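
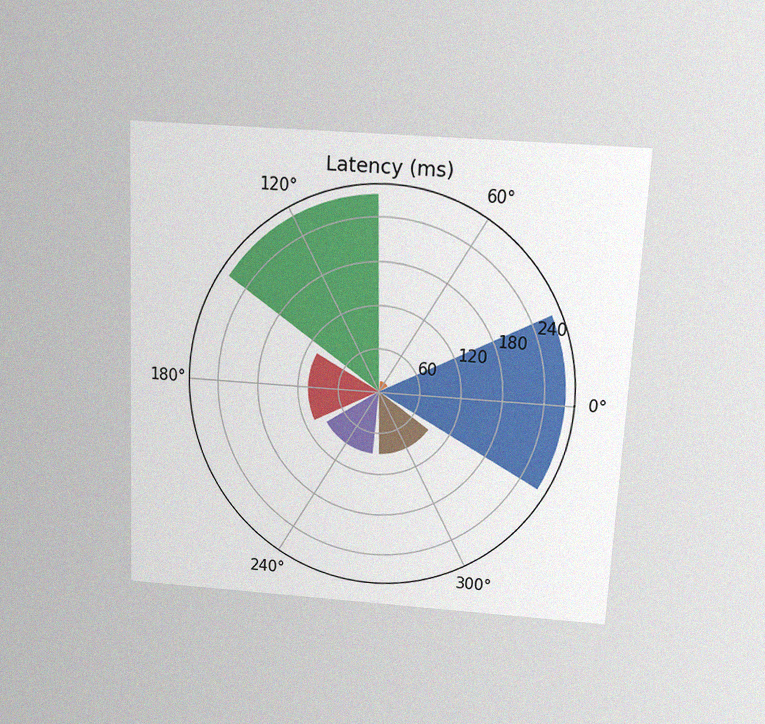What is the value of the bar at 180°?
The chart is tilted about 3° clockwise and viewed slightly from above, with some photo noise. The bar at 180° reaches 105ms on the radial axis.

105ms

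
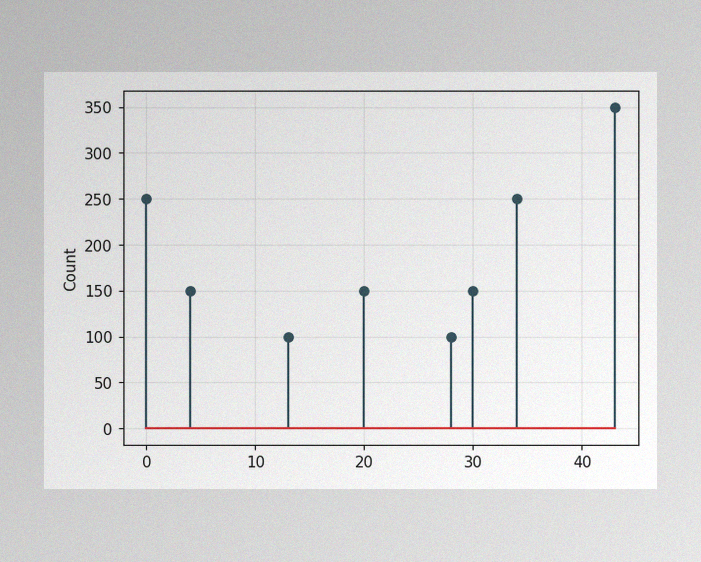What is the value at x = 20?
The image has some photo noise and uneven lighting. The stem at x=20 reaches 150.

150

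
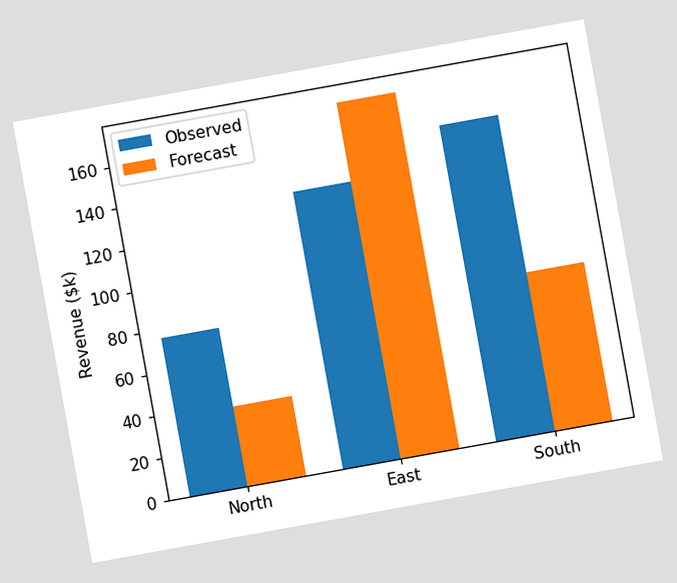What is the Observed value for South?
The chart is tilted about 10° counter-clockwise. The Observed bar at South reaches $152k on the y-axis.

$152k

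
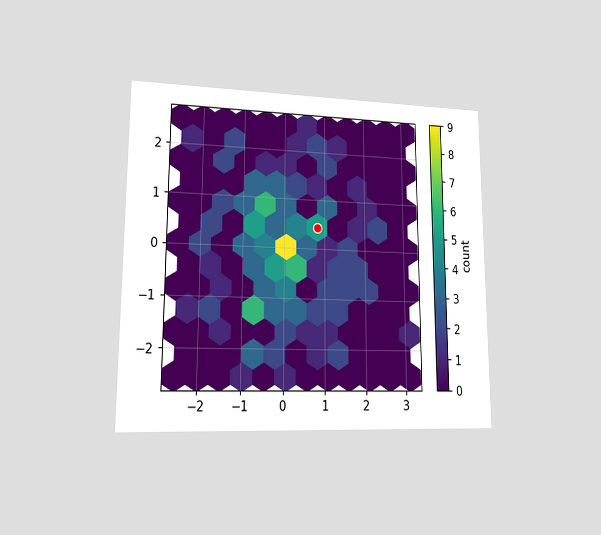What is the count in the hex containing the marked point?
5

The chart is viewed at a slight angle. The marked hex reads 5 on the colorbar.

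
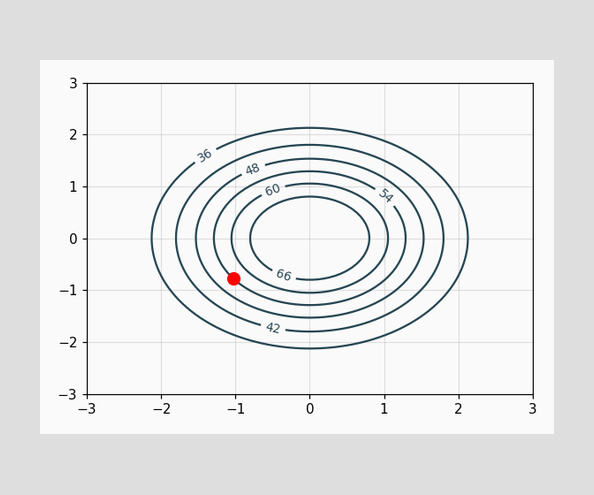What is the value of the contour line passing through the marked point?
54

The marked point sits on the contour labelled 54.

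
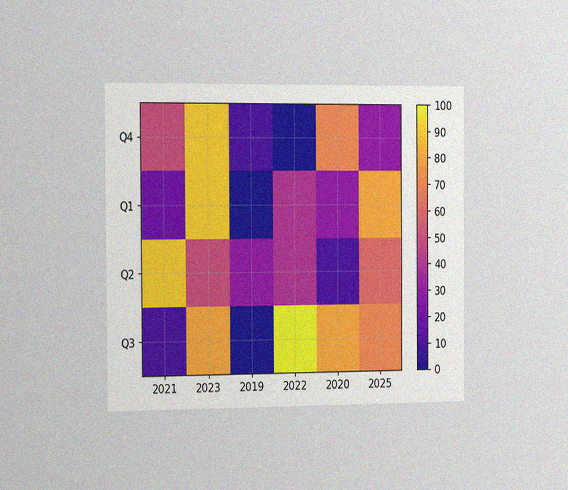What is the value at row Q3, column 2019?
0

The chart is viewed slightly from the left, with some photo noise. Matching cell (Q3, 2019) against the colorbar gives 0.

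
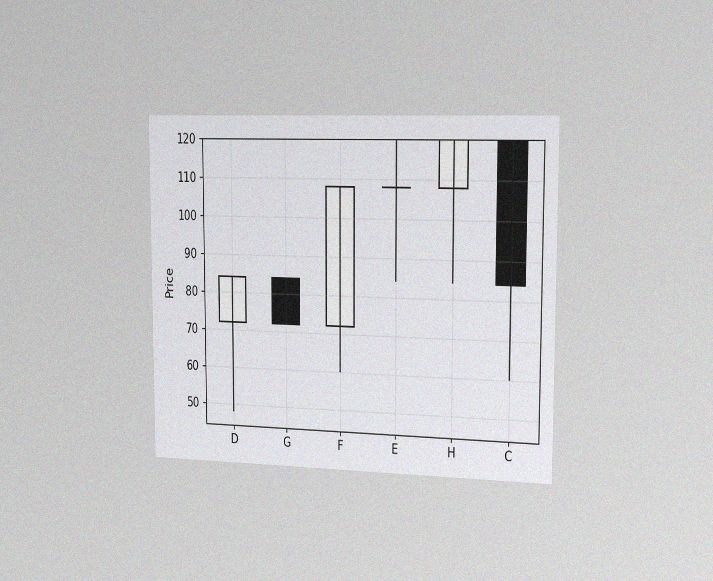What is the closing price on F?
108

The chart is viewed slightly from the right, with some photo noise. The F candle closes at 108.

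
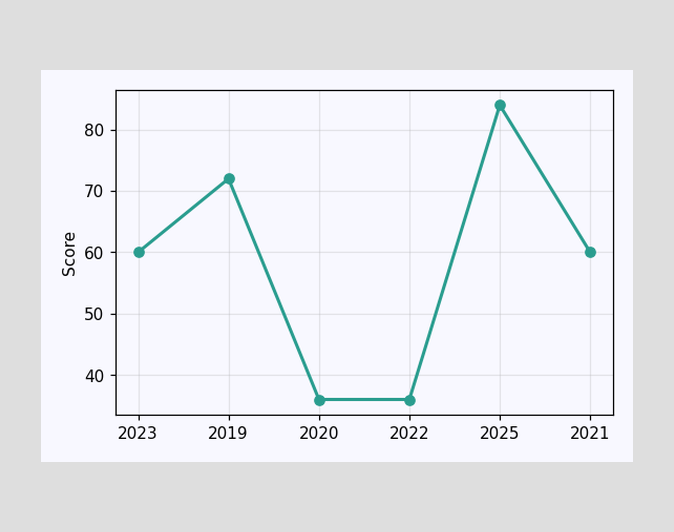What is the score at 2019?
72

At 2019, the line is at 72.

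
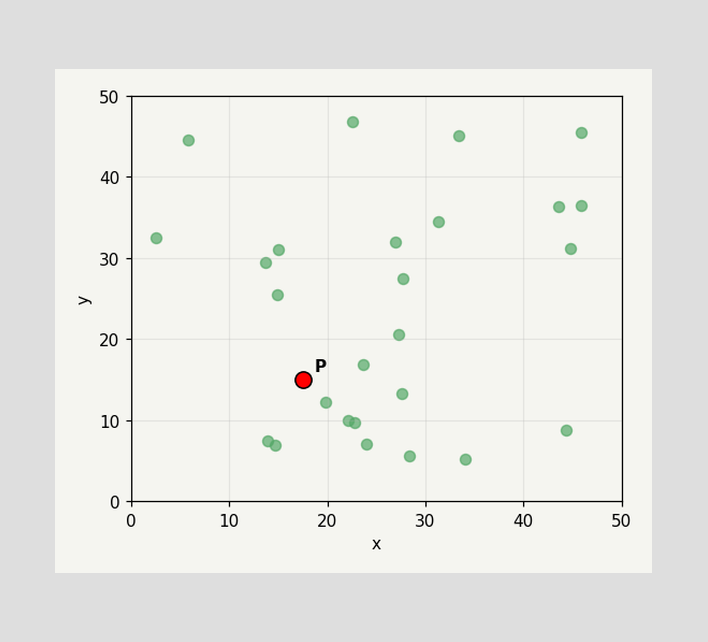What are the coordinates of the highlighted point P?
Following the gridlines from P to each axis, P sits at (17.5, 15).

(17.5, 15)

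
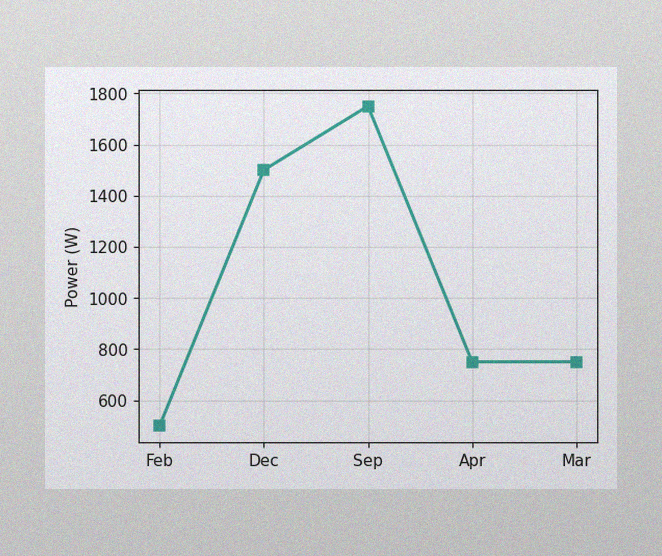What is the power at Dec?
The image has some photo noise and uneven lighting. At Dec, the line is at 1500W.

1500W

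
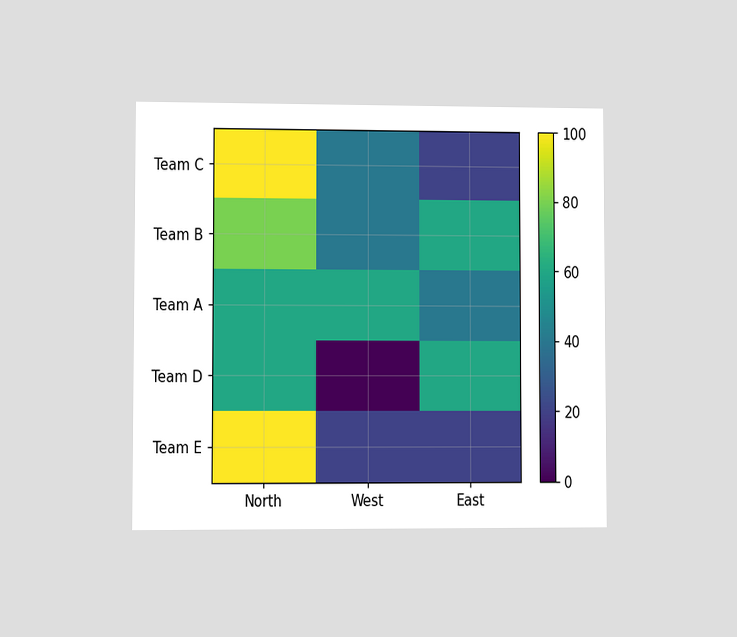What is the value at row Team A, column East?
The chart is viewed at a slight angle. Matching cell (Team A, East) against the colorbar gives 40.

40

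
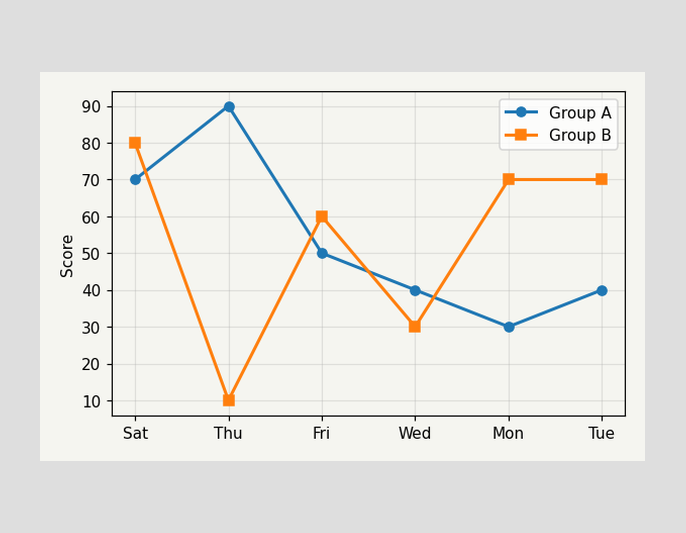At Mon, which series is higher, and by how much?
At Mon, Group B sits above the other line by 40.

Group B, by 40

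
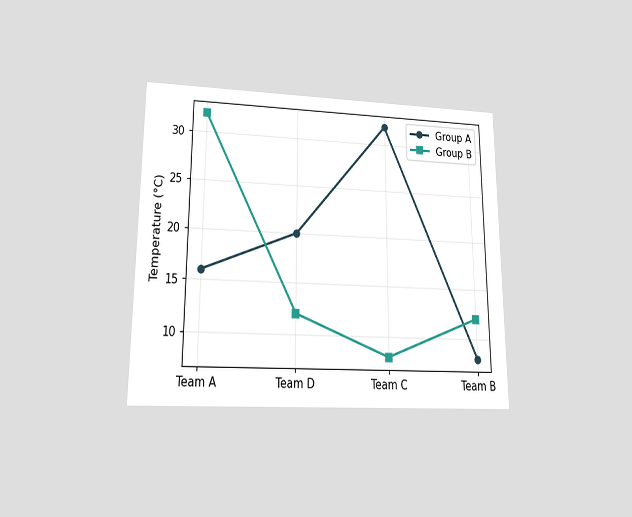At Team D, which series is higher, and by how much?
The chart is viewed at a slight angle. At Team D, Group A sits above the other line by 8°C.

Group A, by 8°C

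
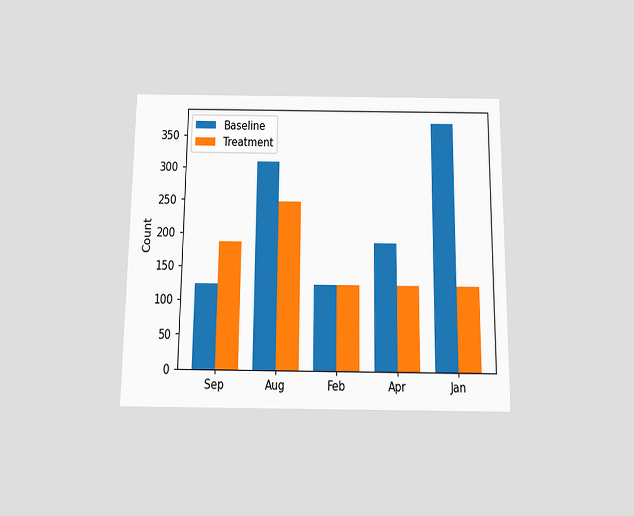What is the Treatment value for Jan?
The chart is viewed slightly from below. The Treatment bar at Jan reaches 124 on the y-axis.

124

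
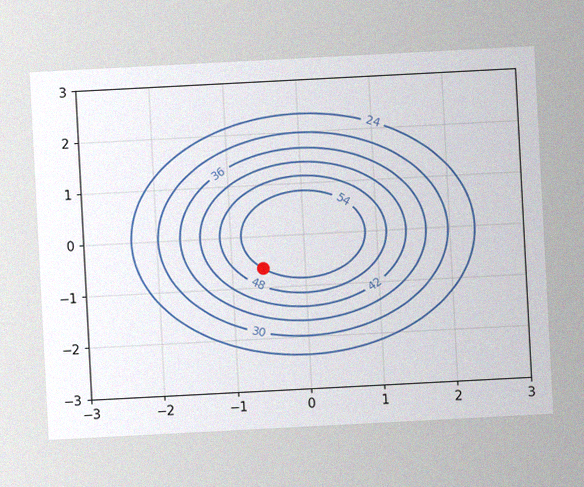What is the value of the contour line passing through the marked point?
The chart is tilted about 3° counter-clockwise, with some photo noise. The marked point sits on the contour labelled 54.

54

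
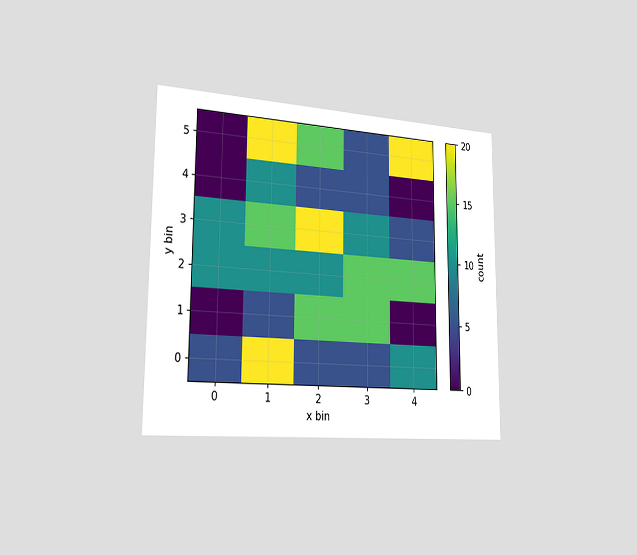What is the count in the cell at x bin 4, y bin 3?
5

The chart is viewed slightly from the left. Matching the cell (4, 3) against the colorbar gives 5.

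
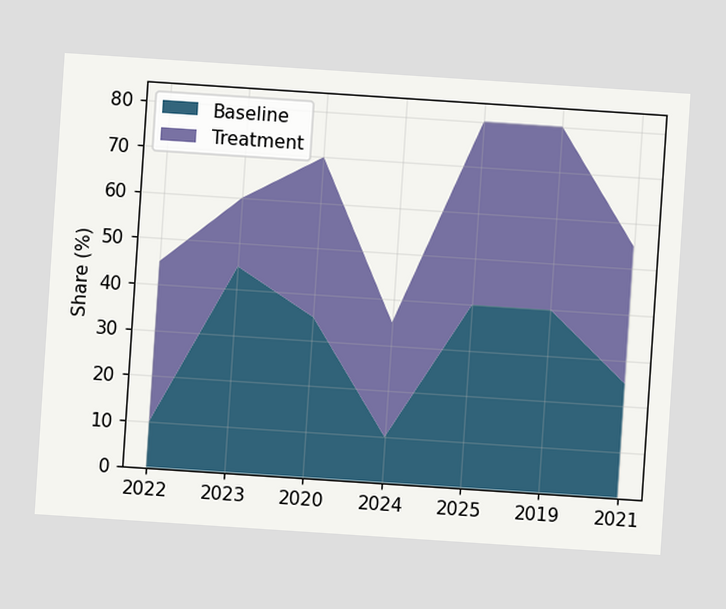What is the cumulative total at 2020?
70%

The chart is tilted about 4° clockwise. The stacked total at 2020 reaches 70%.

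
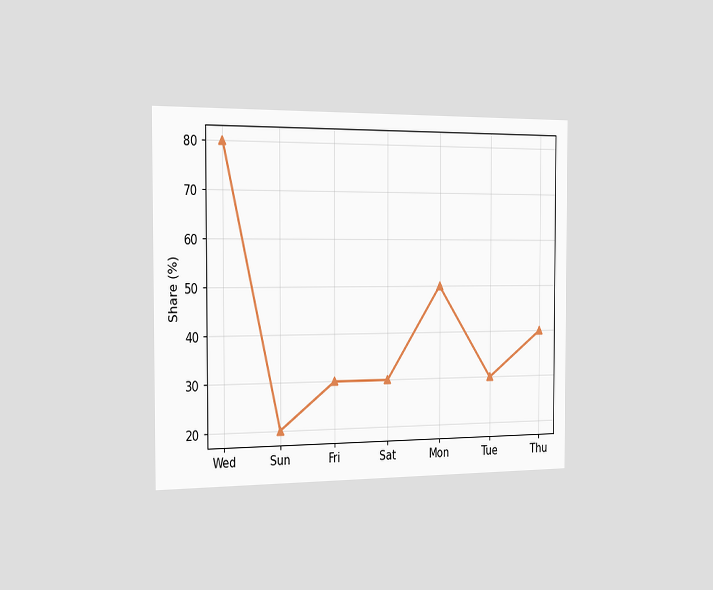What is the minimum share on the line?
The chart is viewed slightly from the left. The lowest point is at Sun, and reading across to the y-axis gives 20%.

20%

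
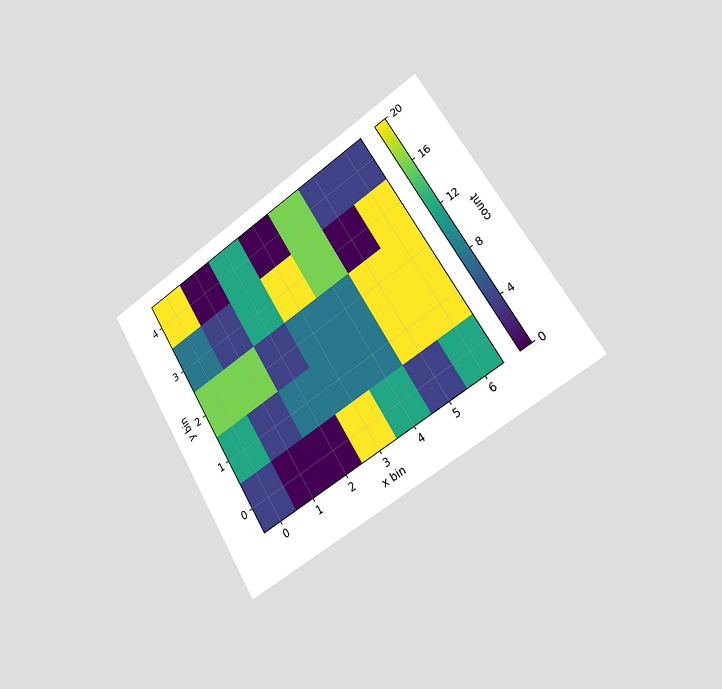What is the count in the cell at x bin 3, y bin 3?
The chart is tilted about 32° counter-clockwise and viewed slightly from the right. Matching the cell (3, 3) against the colorbar gives 20.

20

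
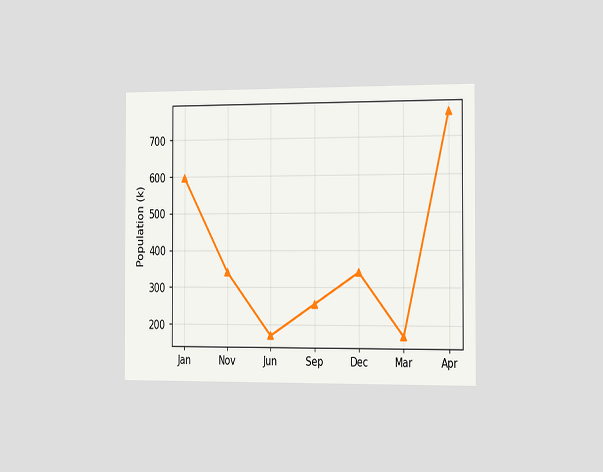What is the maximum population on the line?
765k

The chart is viewed slightly from the right. The highest point is at Apr, and reading across to the y-axis gives 765k.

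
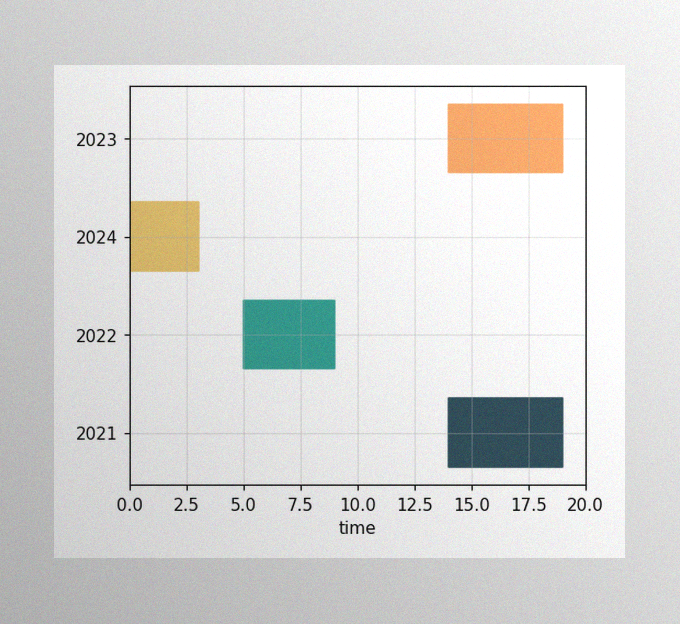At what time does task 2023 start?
The image has some photo noise and uneven lighting. The 2023 bar begins at t=14.

14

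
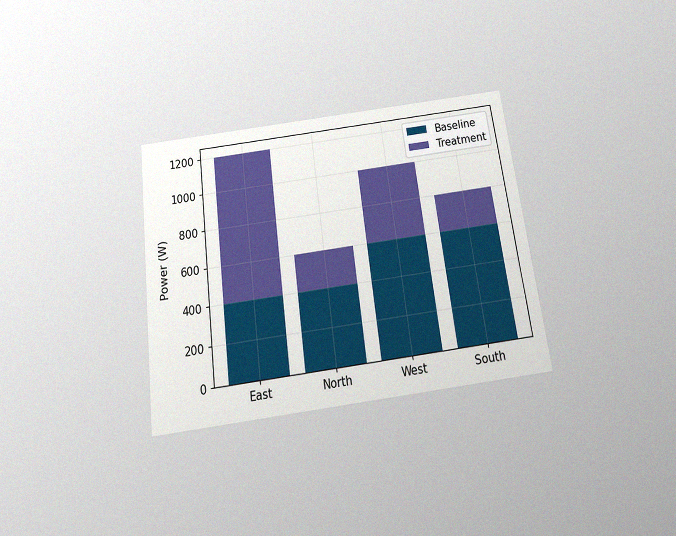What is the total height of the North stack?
The chart is tilted about 7° counter-clockwise and viewed slightly from below, with some photo noise. The North stack's top reaches 600W on the y-axis.

600W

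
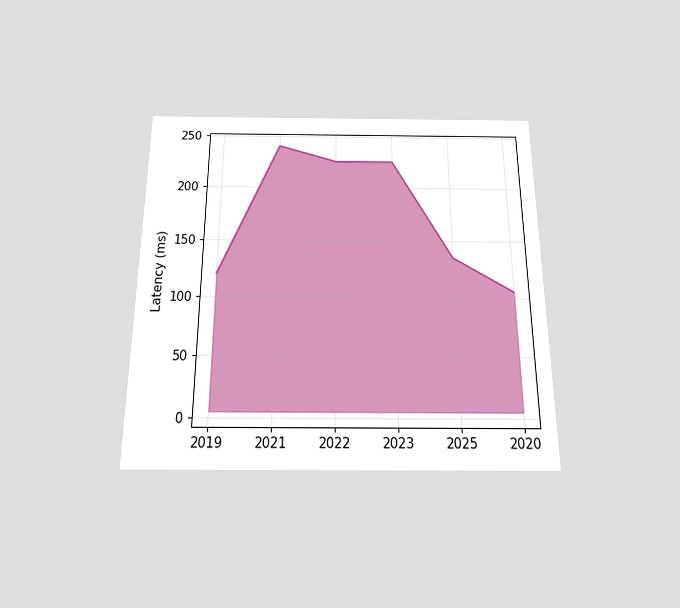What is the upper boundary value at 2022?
225ms

The chart is viewed slightly from below. At 2022 the upper boundary is at 225ms.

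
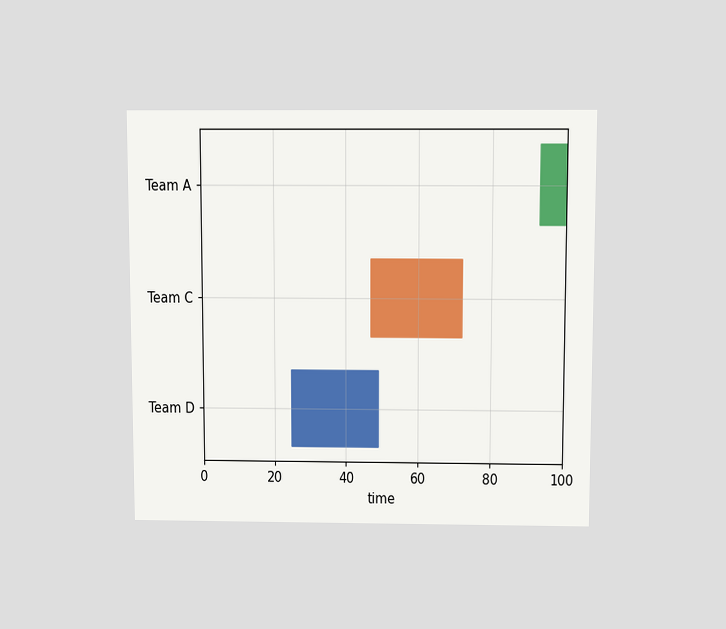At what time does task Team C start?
47

The chart is viewed slightly from above. The Team C bar begins at t=47.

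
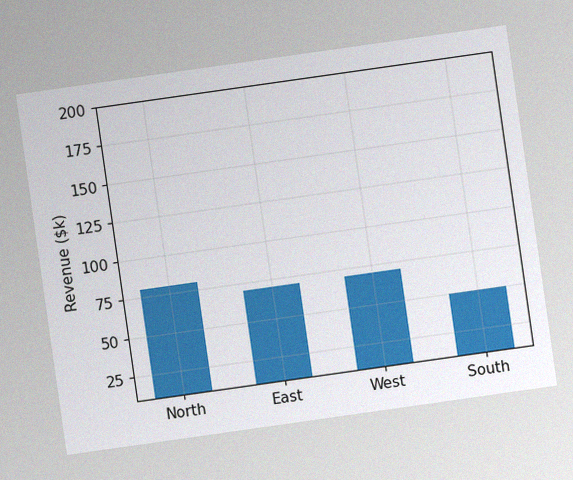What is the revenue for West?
$70k

The chart is tilted about 8° counter-clockwise, with some photo noise. Reading along the chart's y-axis, the West bar reaches $70k.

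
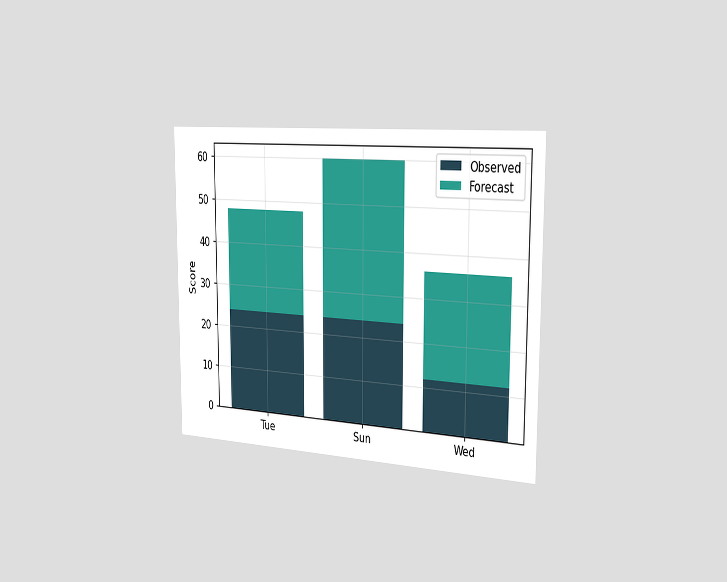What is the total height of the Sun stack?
The chart is viewed slightly from the right. The Sun stack's top reaches 60 on the y-axis.

60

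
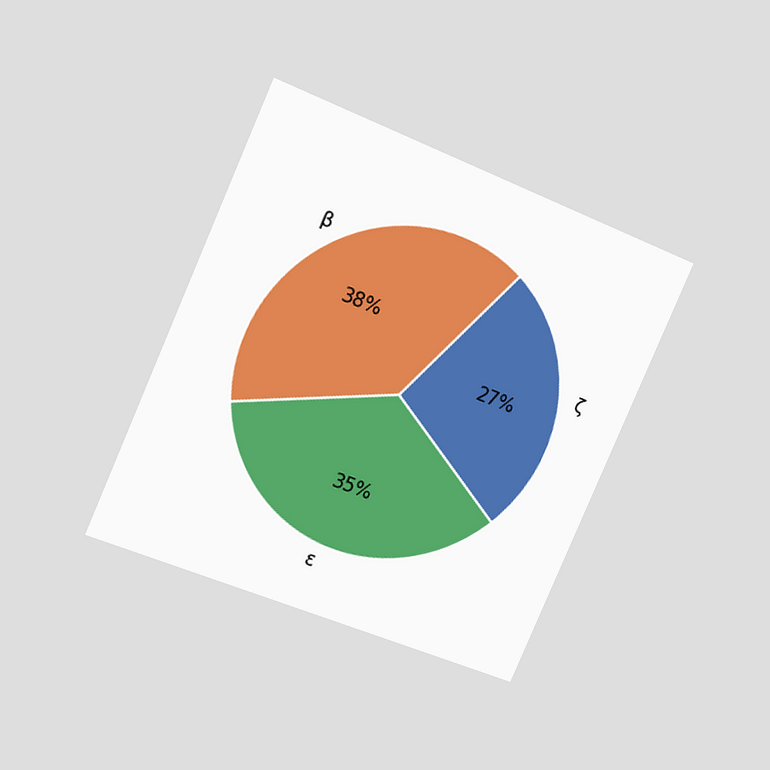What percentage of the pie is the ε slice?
The chart is tilted about 24° clockwise and viewed slightly from the left. The ε slice takes up 35% of the pie.

35%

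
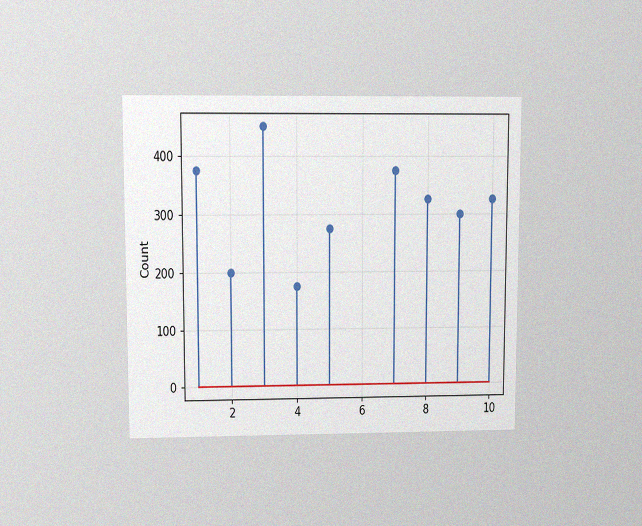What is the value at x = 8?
The chart is viewed at a slight angle, with some photo noise. The stem at x=8 reaches 325.

325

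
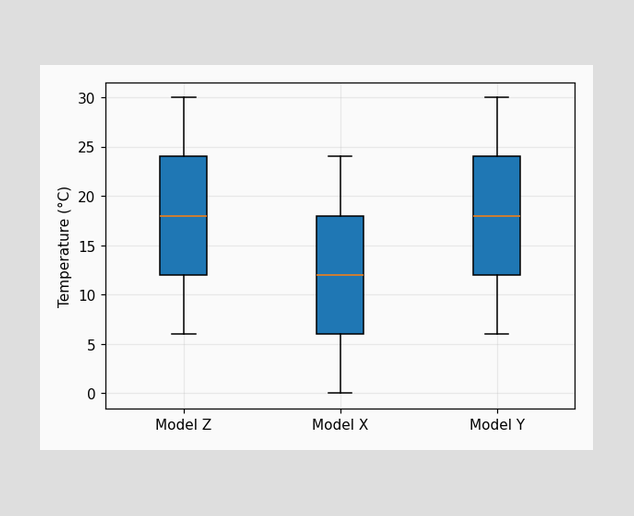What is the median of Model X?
12°C

The median line in the Model X box sits at 12°C.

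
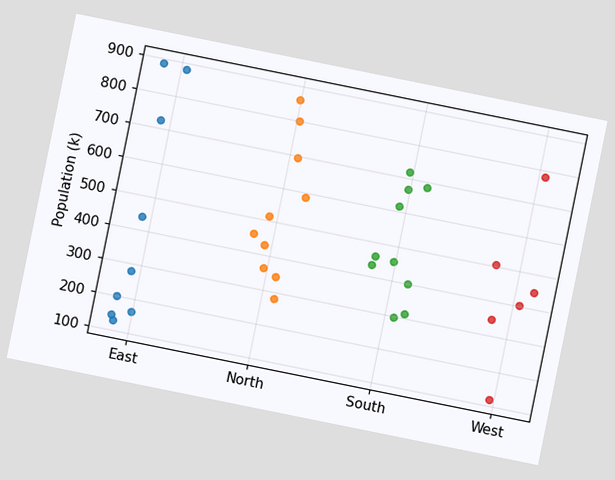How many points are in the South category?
The chart is tilted about 11° clockwise. Counting the markers in the South column gives 10.

10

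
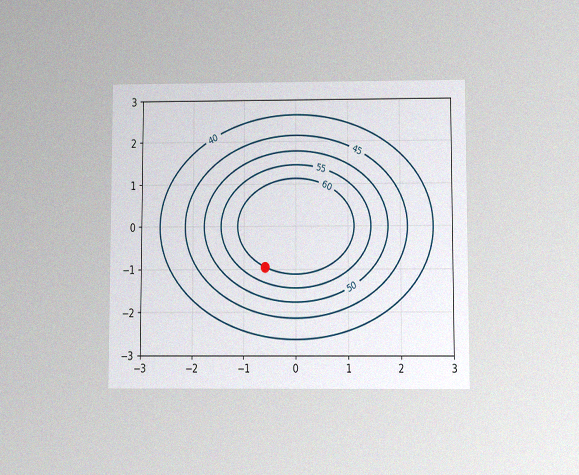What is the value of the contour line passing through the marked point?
60

The chart is viewed slightly from below, with some photo noise. The marked point sits on the contour labelled 60.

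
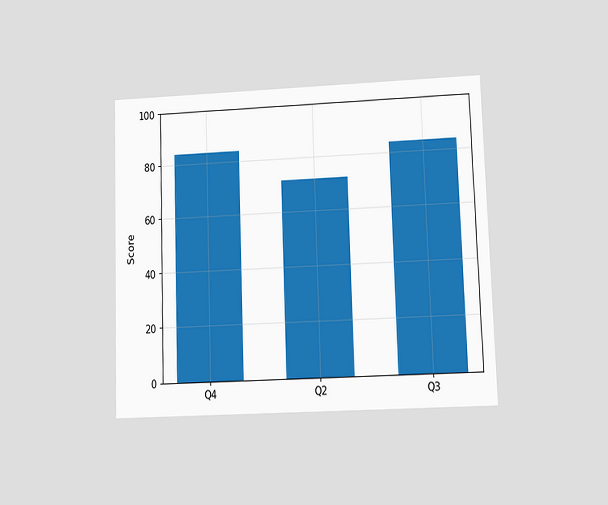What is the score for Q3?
The chart is viewed at a slight angle. Reading along the chart's y-axis, the Q3 bar reaches 84.

84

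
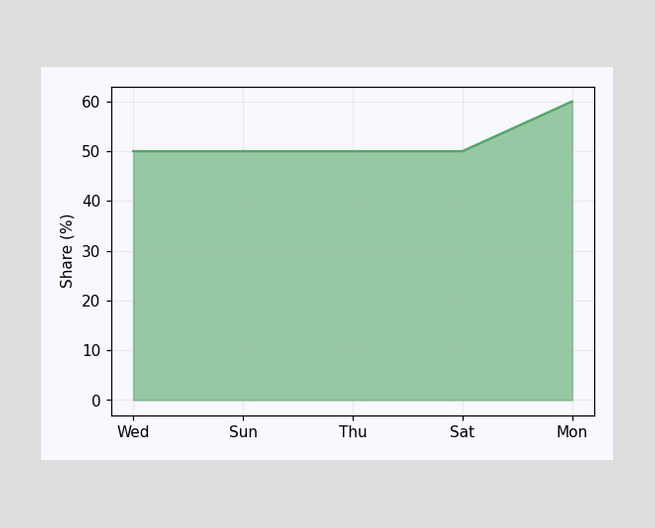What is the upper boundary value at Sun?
50%

At Sun the upper boundary is at 50%.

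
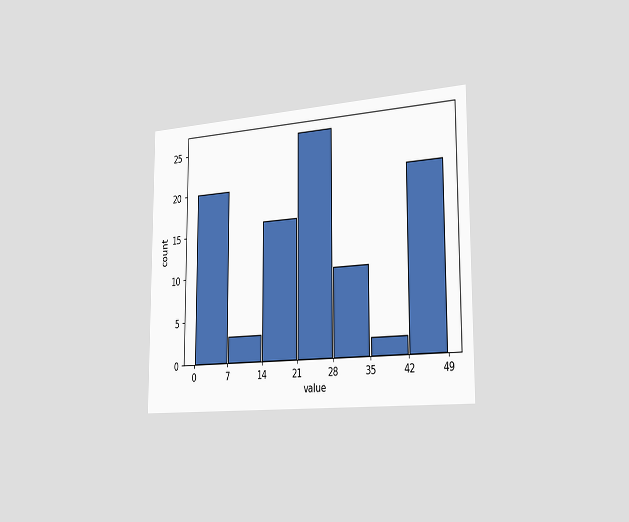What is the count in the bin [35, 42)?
The chart is viewed slightly from the right. The [35, 42) bin has height 2.

2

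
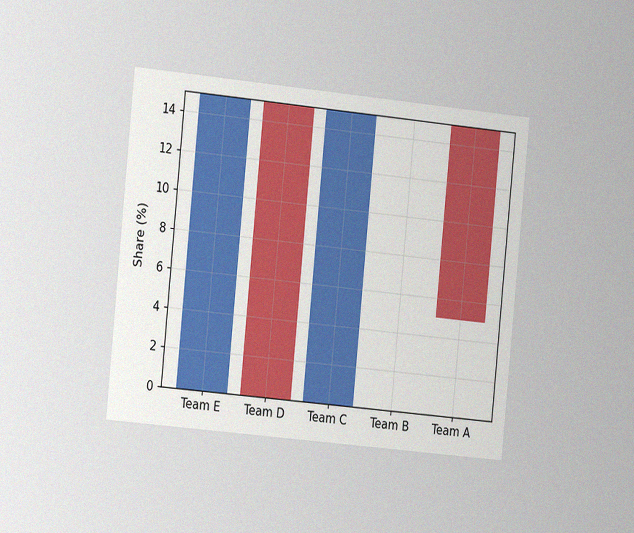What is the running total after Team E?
15%

The chart is tilted about 6° clockwise and viewed slightly from the left, with some photo noise. After Team E the running total reaches 15%.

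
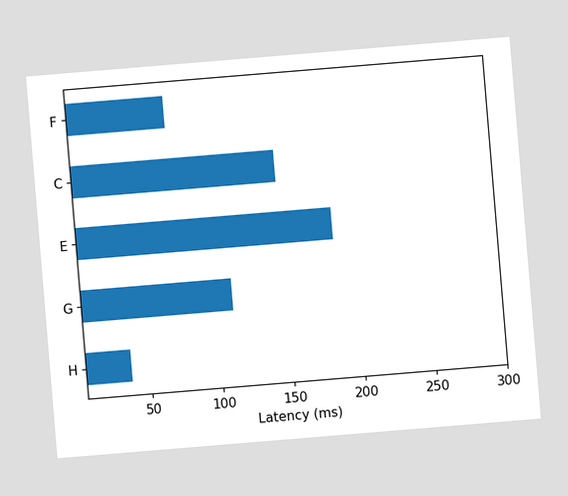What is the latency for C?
The chart is tilted about 5° counter-clockwise. Reading along the chart's x-axis, the C bar reaches 148ms.

148ms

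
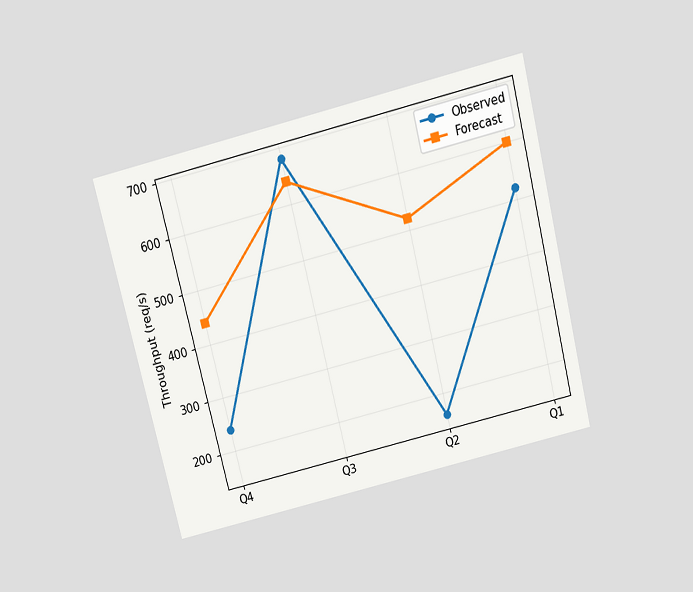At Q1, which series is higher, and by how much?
The chart is tilted about 14° counter-clockwise and viewed slightly from above. At Q1, Forecast sits above the other line by 80req/s.

Forecast, by 80req/s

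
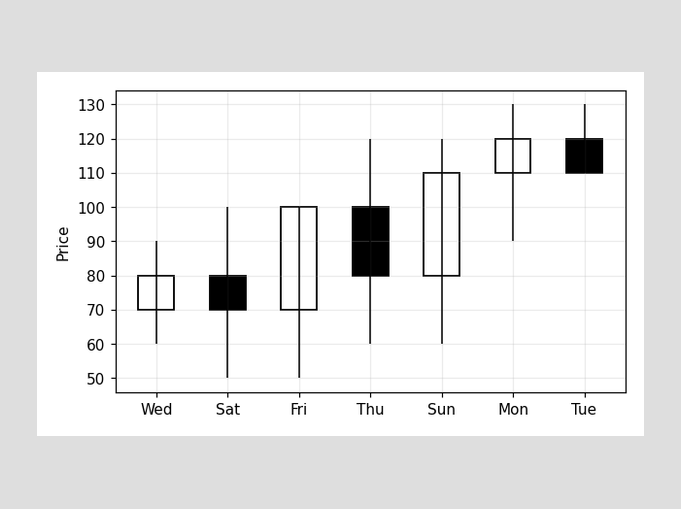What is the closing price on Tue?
The Tue candle closes at 110.

110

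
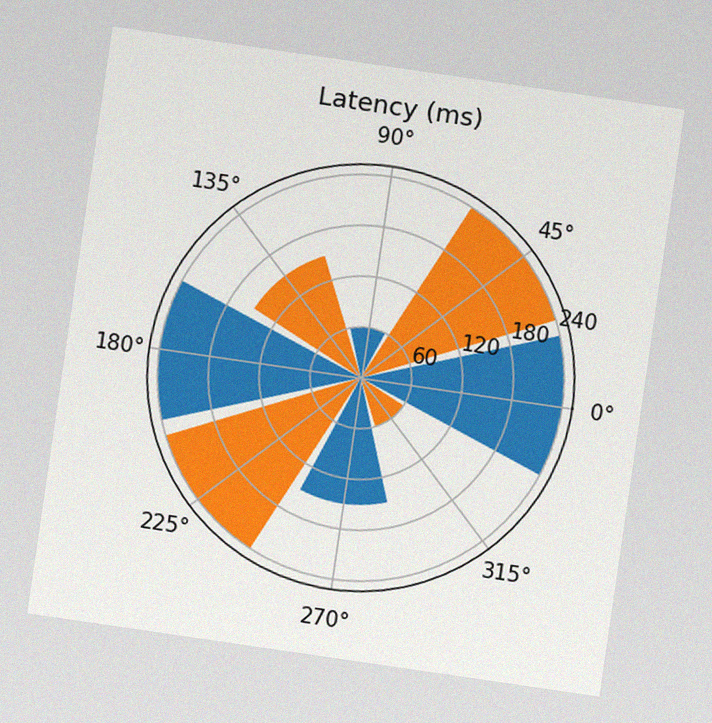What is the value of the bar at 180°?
240ms

The chart is tilted about 8° clockwise, with some photo noise. The bar at 180° reaches 240ms on the radial axis.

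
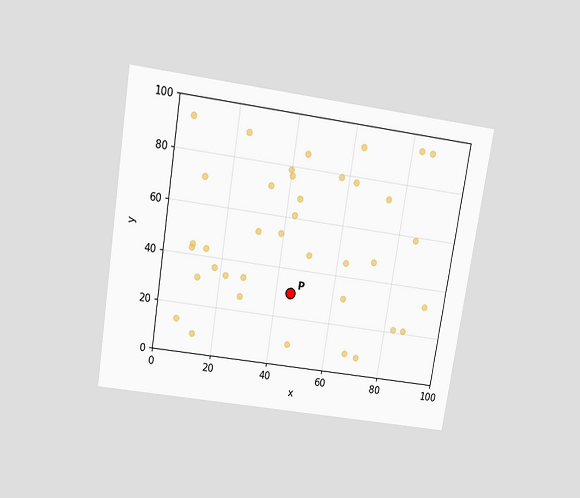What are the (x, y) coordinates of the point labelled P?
(45, 30)

The chart is tilted about 9° clockwise and viewed slightly from above. Following the gridlines from P to each axis, P sits at (45, 30).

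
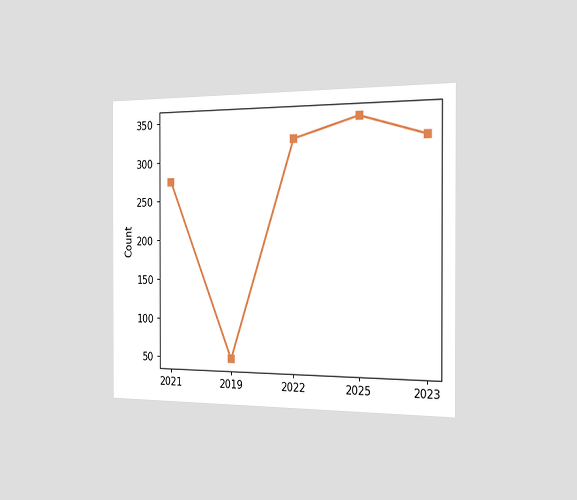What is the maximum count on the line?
The chart is viewed slightly from the right. The highest point is at 2025, and reading across to the y-axis gives 350.

350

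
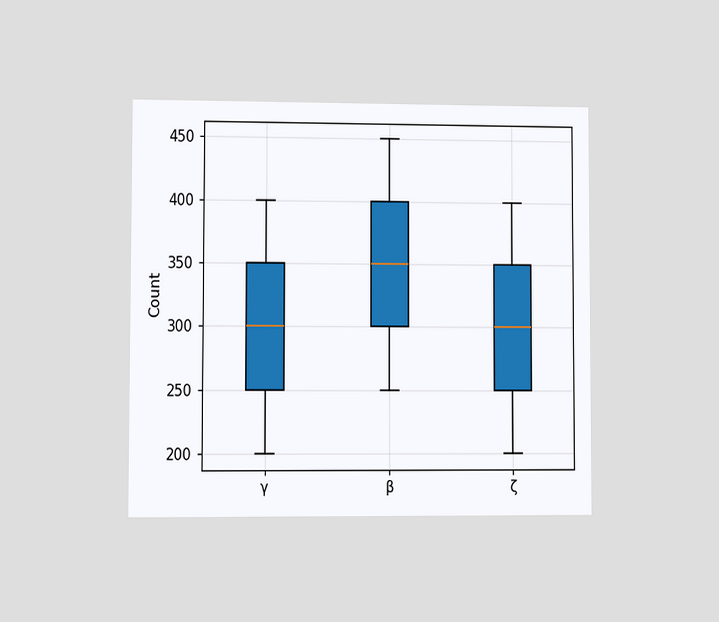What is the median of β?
350

The chart is viewed at a slight angle. The median line in the β box sits at 350.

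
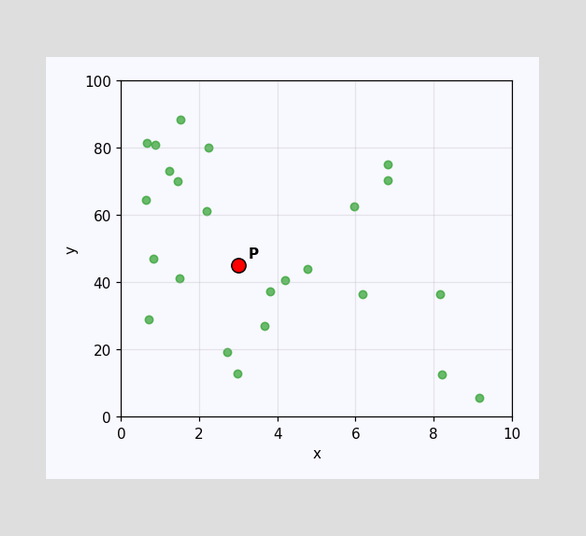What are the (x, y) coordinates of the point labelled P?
(3, 45)

Following the gridlines from P to each axis, P sits at (3, 45).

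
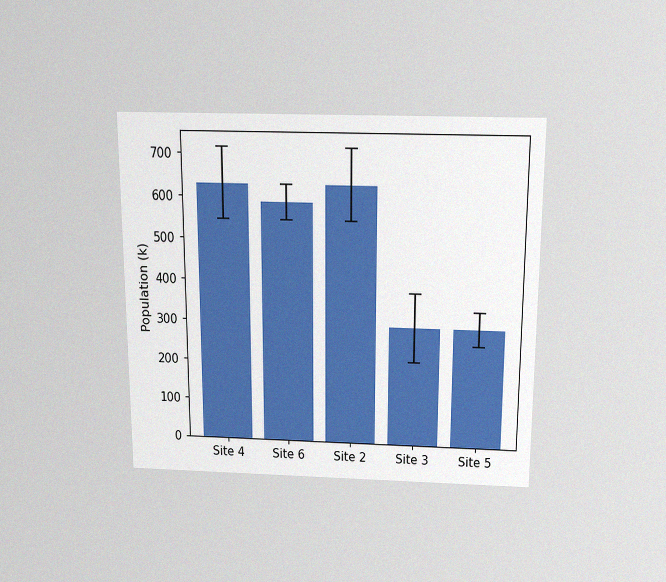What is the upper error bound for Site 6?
The chart is viewed slightly from above, with some photo noise. The Site 6 bar's upper whisker reaches 630k.

630k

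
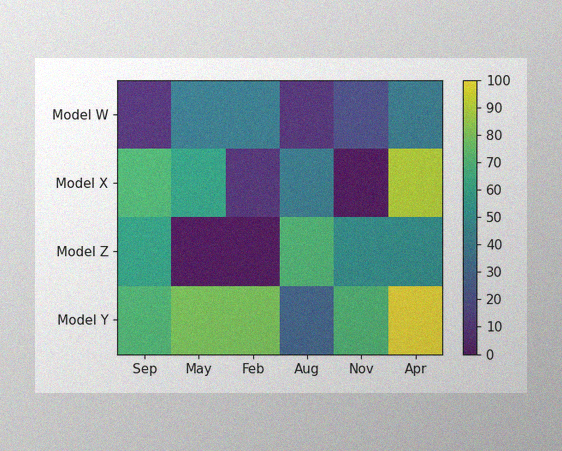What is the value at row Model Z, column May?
The image has some photo noise and uneven lighting. Matching cell (Model Z, May) against the colorbar gives 0.

0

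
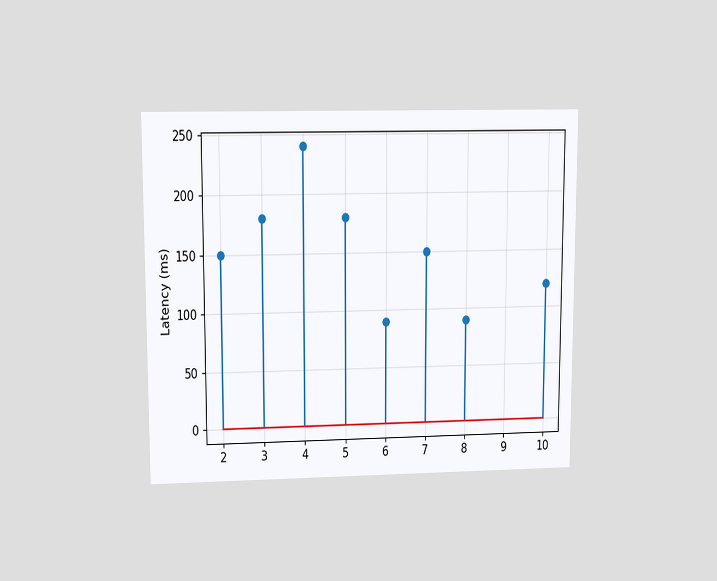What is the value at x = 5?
The chart is viewed at a slight angle. The stem at x=5 reaches 180ms.

180ms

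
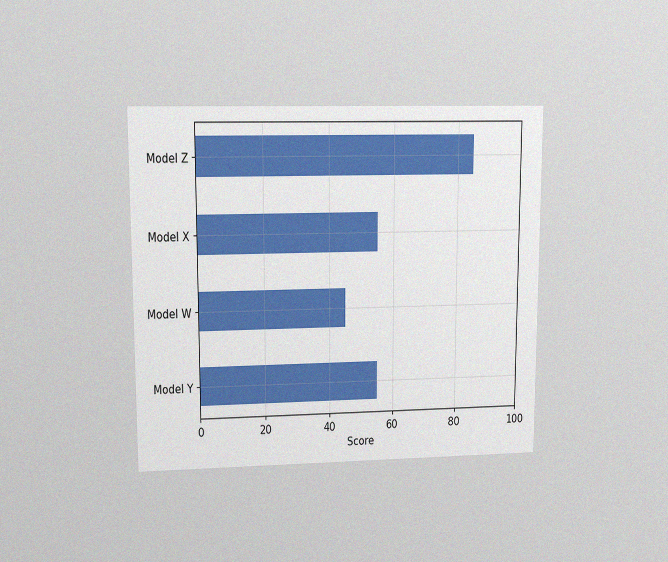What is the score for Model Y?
55

The chart is viewed at a slight angle, with some photo noise. Reading along the chart's x-axis, the Model Y bar reaches 55.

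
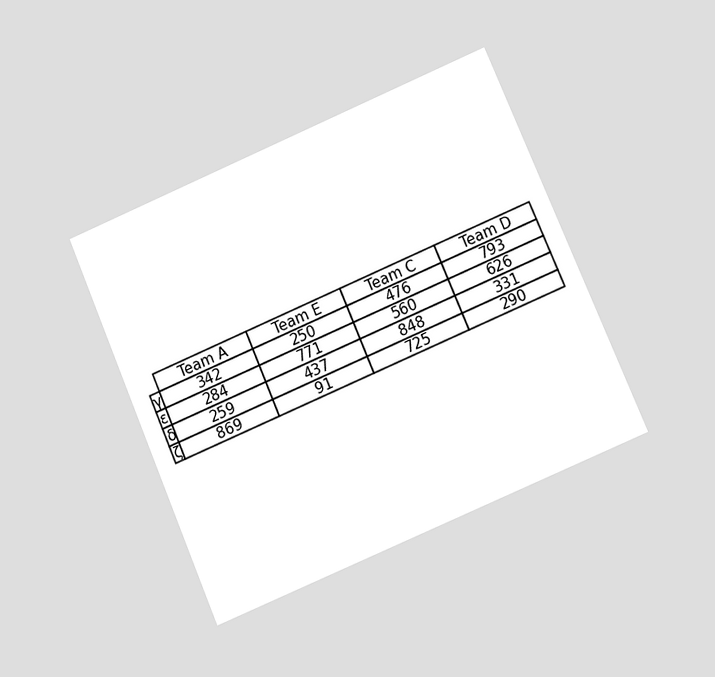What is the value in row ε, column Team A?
The chart is tilted about 23° counter-clockwise and viewed at a slight angle. The (ε, Team A) cell reads 284.

284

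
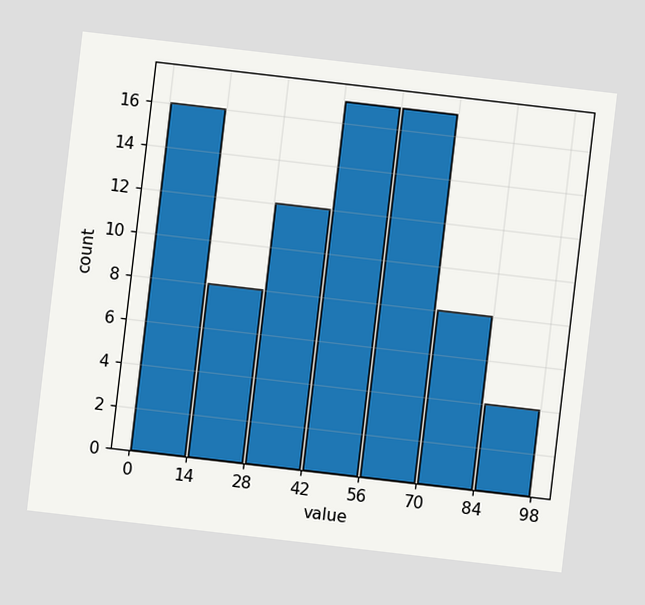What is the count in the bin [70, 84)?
8

The chart is tilted about 7° clockwise. The [70, 84) bin has height 8.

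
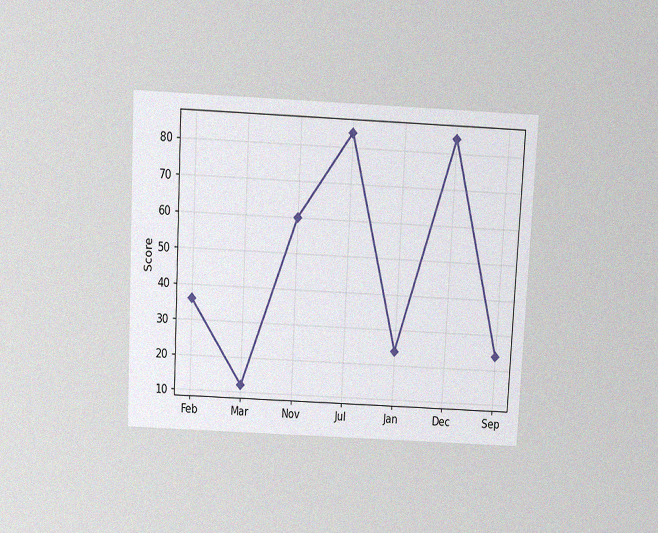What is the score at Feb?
The chart is tilted about 3° clockwise and viewed slightly from above, with some photo noise. At Feb, the line is at 36.

36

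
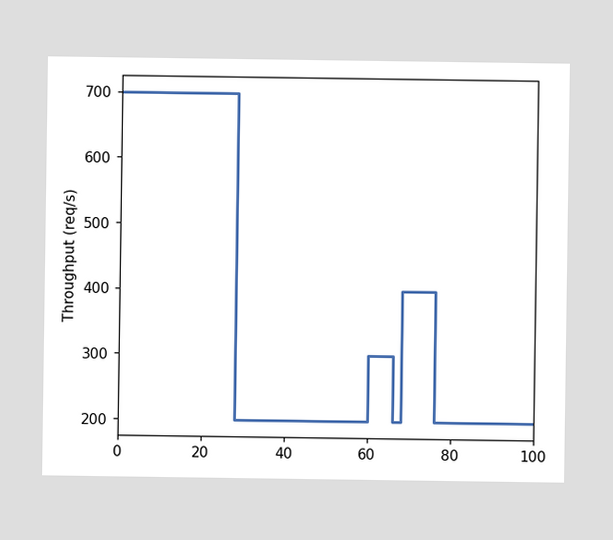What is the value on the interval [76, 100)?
200req/s

On [76, 100) the step sits at 200req/s.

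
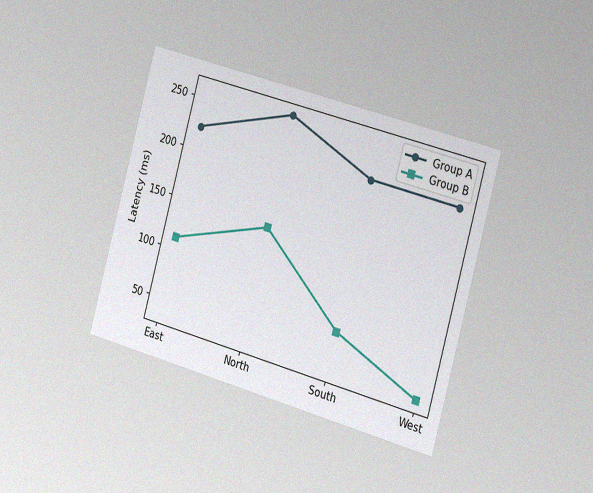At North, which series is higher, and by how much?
Group A, by 111ms

The chart is tilted about 15° clockwise and viewed slightly from the right, with some photo noise. At North, Group A sits above the other line by 111ms.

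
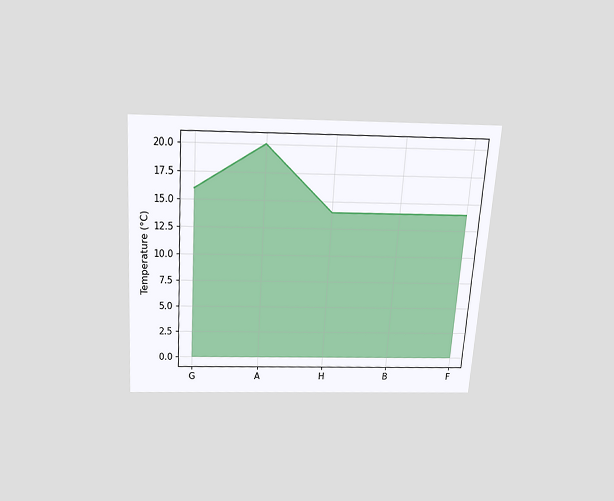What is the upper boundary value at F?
The chart is tilted about 4° clockwise and viewed slightly from above. At F the upper boundary is at 14°C.

14°C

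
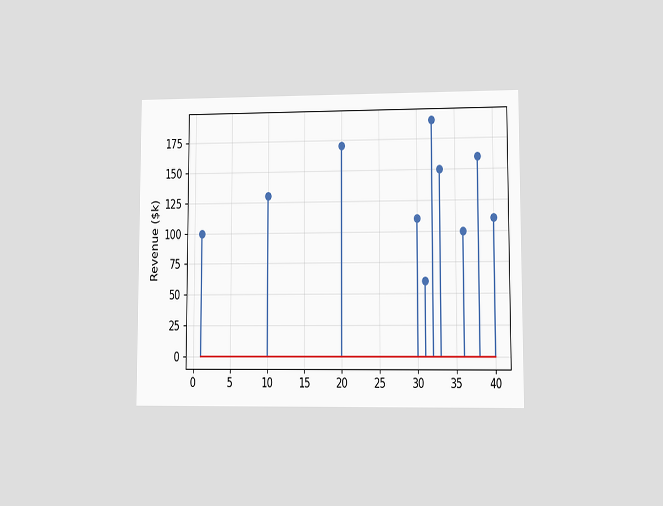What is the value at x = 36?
The chart is viewed at a slight angle. The stem at x=36 reaches $100k.

$100k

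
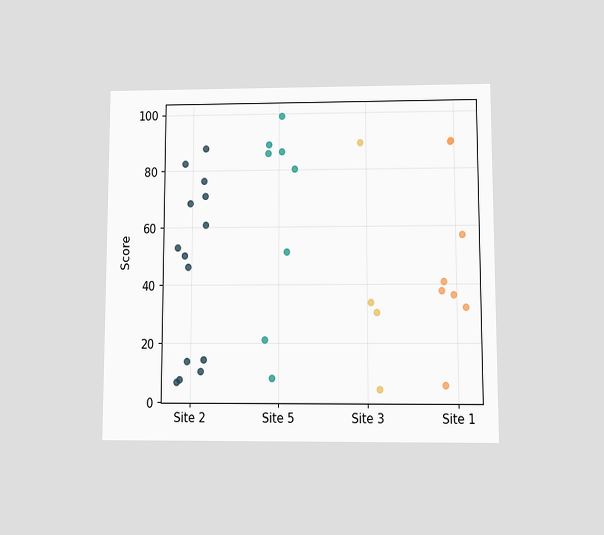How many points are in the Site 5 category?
The chart is viewed at a slight angle. Counting the markers in the Site 5 column gives 8.

8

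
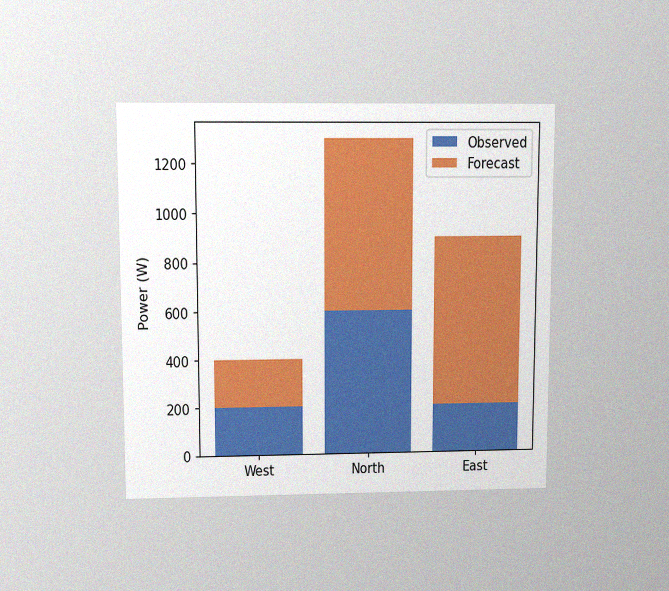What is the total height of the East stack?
900W

The chart is viewed slightly from above, with some photo noise. The East stack's top reaches 900W on the y-axis.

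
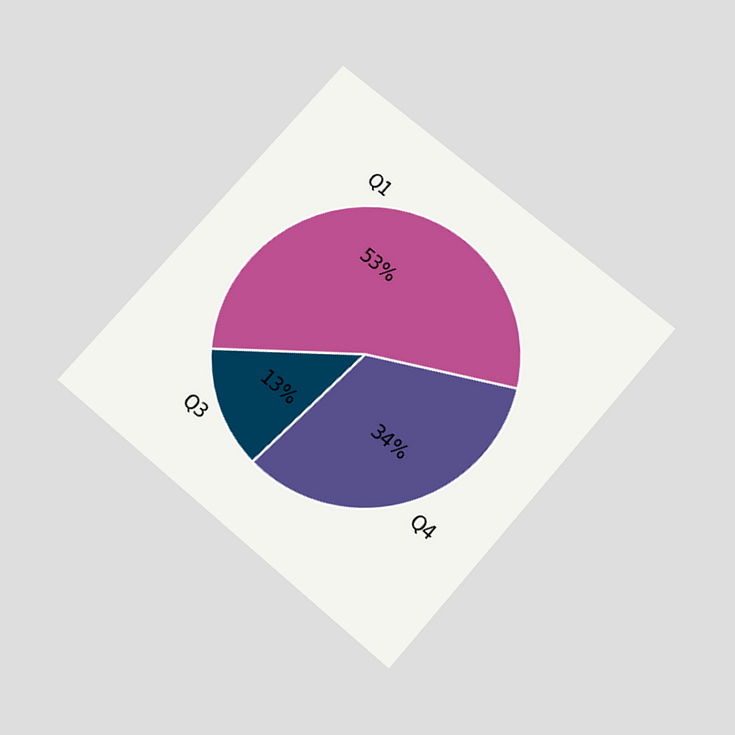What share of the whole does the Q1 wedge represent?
53%

The chart is tilted about 41° clockwise and viewed slightly from below. The Q1 slice takes up 53% of the pie.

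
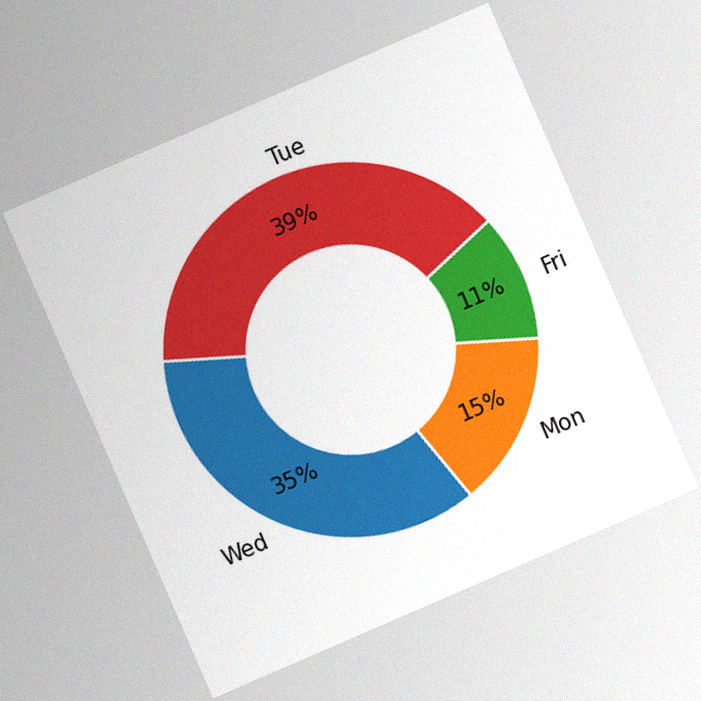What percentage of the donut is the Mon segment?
The chart is tilted about 23° counter-clockwise, with some photo noise. The Mon segment takes up 15% of the ring.

15%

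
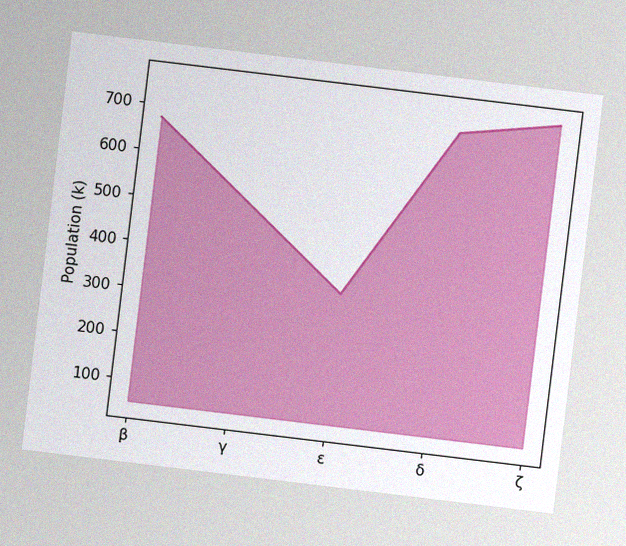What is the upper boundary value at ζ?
The chart is tilted about 7° clockwise, with some photo noise. At ζ the upper boundary is at 756k.

756k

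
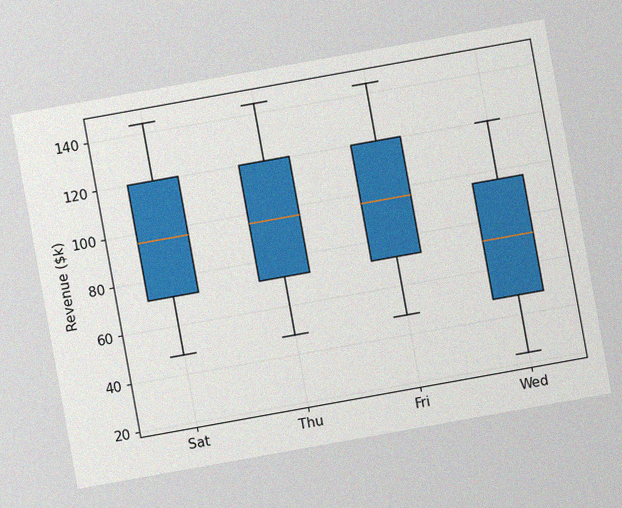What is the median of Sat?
The chart is tilted about 10° counter-clockwise, with some photo noise. The median line in the Sat box sits at $96k.

$96k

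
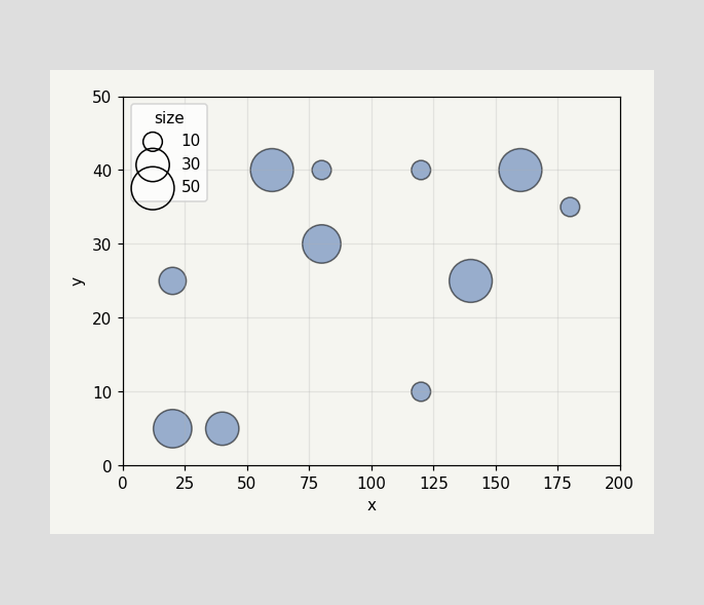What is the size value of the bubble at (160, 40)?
Matching the bubble at (160, 40) against the size legend gives 50.

50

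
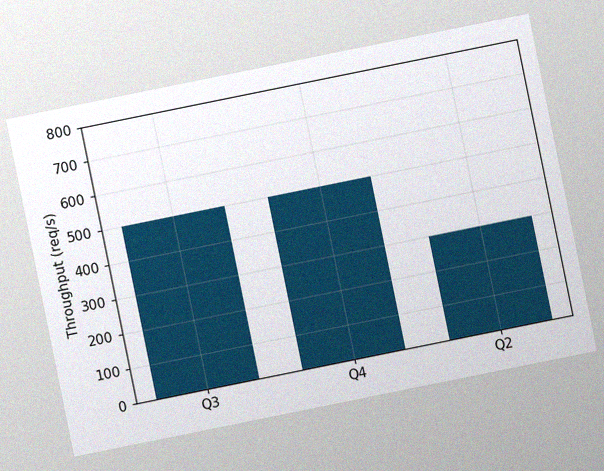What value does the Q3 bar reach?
500req/s

The chart is tilted about 11° counter-clockwise, with some photo noise. Reading along the chart's y-axis, the Q3 bar reaches 500req/s.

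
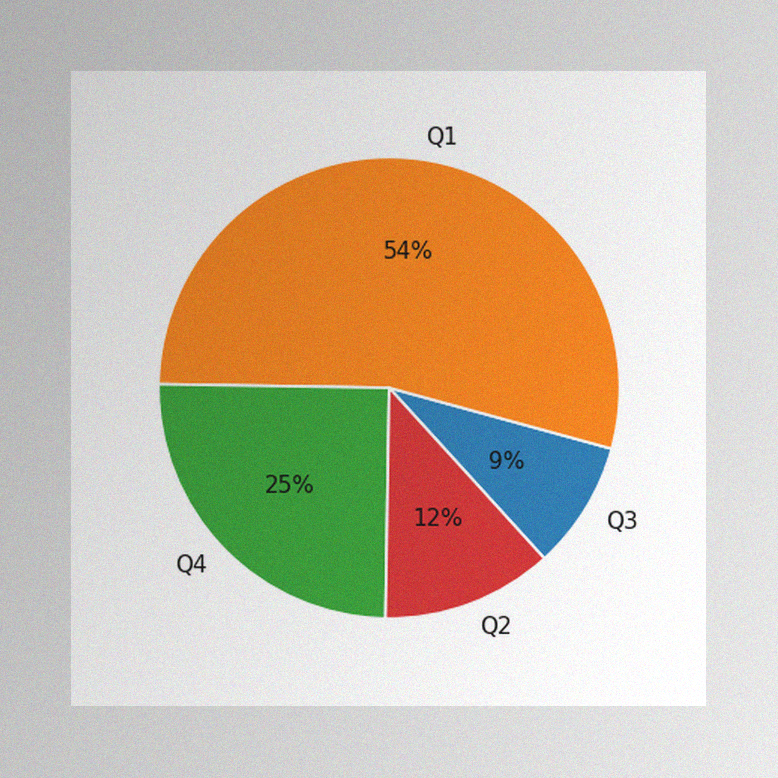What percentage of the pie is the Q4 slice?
The image has some photo noise and uneven lighting. The Q4 slice takes up 25% of the pie.

25%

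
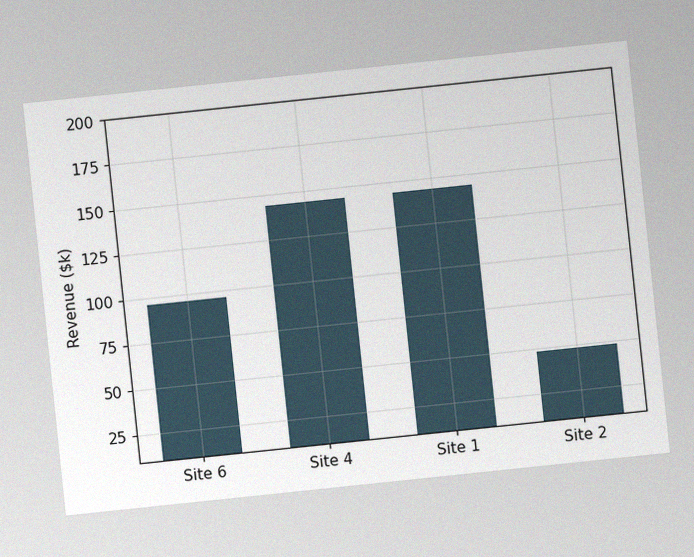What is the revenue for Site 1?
The chart is tilted about 6° counter-clockwise, with some photo noise. Reading along the chart's y-axis, the Site 1 bar reaches $144k.

$144k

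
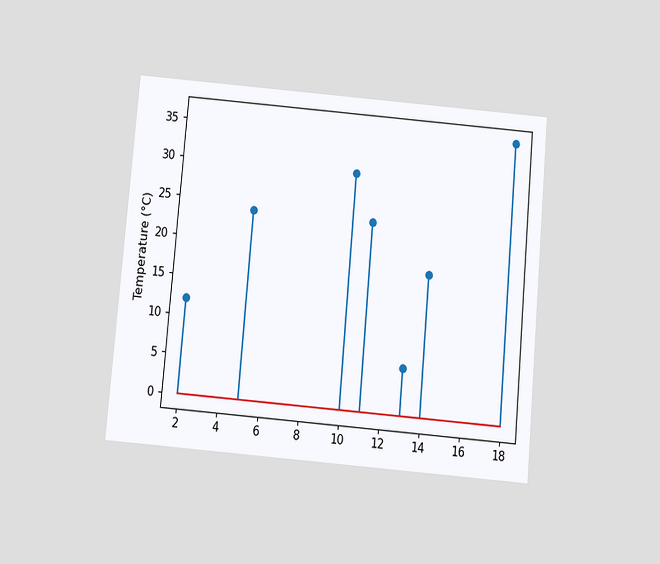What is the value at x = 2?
12°C

The chart is tilted about 5° clockwise and viewed slightly from below. The stem at x=2 reaches 12°C.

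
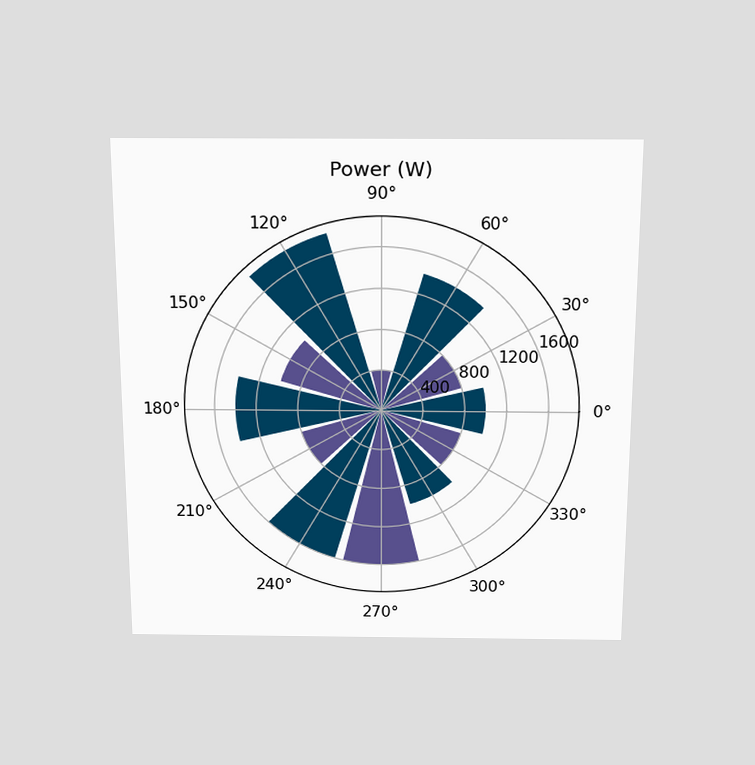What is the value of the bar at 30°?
The chart is viewed slightly from above. The bar at 30° reaches 800W on the radial axis.

800W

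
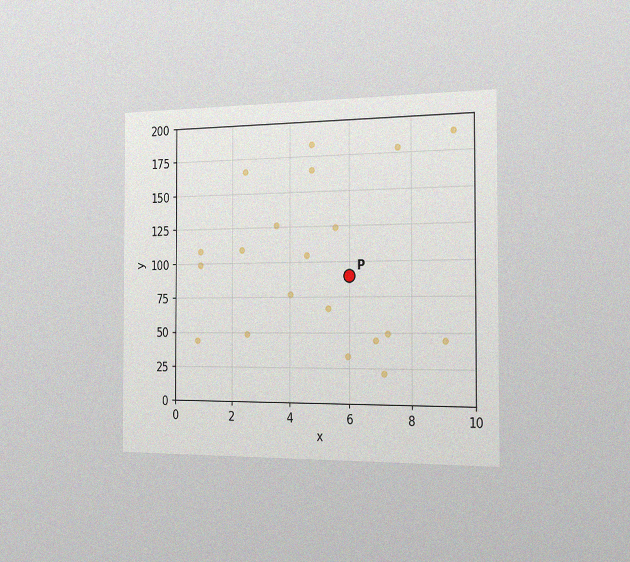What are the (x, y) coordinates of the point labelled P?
The chart is viewed slightly from the right, with some photo noise. Following the gridlines from P to each axis, P sits at (6, 90).

(6, 90)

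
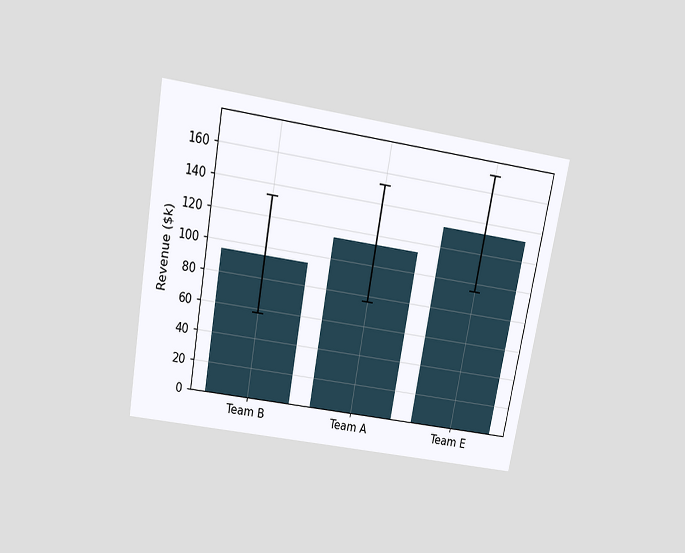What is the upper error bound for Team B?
The chart is tilted about 10° clockwise and viewed slightly from above. The Team B bar's upper whisker reaches $133k.

$133k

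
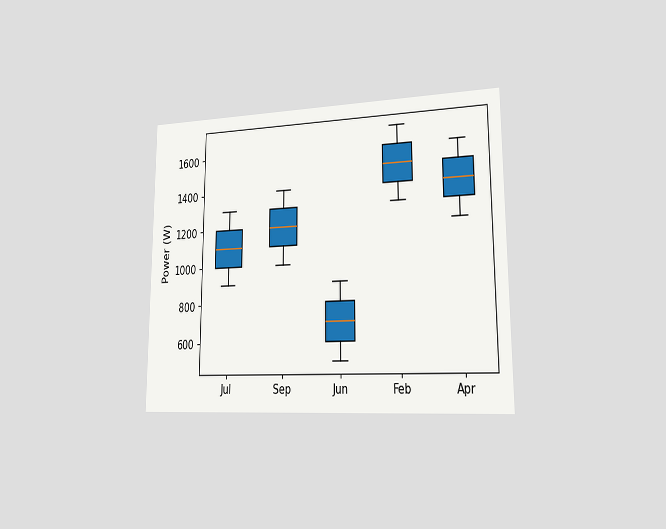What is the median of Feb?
The chart is viewed slightly from the right. The median line in the Feb box sits at 1500W.

1500W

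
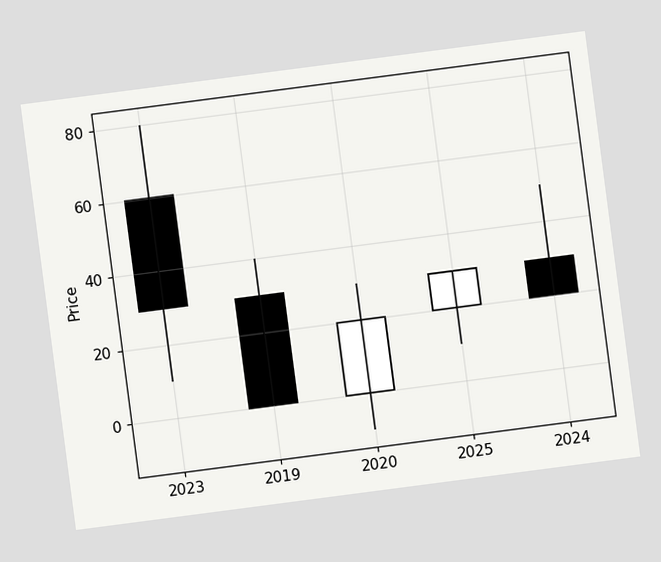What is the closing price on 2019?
0

The chart is tilted about 7° counter-clockwise. The 2019 candle closes at 0.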